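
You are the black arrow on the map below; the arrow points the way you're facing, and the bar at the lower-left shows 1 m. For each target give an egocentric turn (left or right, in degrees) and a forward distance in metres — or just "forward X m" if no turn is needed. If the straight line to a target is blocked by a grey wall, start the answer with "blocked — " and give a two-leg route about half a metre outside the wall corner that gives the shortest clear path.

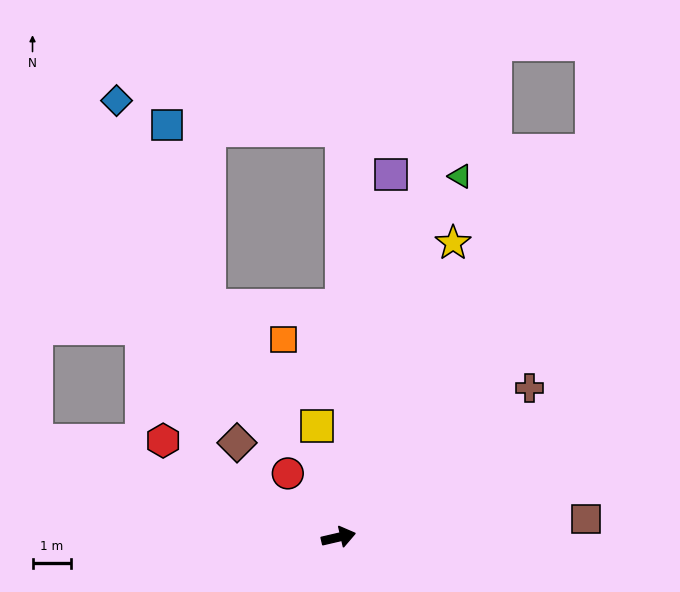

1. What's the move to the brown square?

turn right 9°, forward 6.5 m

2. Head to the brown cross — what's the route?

turn left 25°, forward 6.3 m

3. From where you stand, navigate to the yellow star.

turn left 56°, forward 8.3 m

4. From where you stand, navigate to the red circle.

turn left 115°, forward 2.1 m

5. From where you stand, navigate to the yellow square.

turn left 88°, forward 3.0 m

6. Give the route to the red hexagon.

turn left 138°, forward 5.2 m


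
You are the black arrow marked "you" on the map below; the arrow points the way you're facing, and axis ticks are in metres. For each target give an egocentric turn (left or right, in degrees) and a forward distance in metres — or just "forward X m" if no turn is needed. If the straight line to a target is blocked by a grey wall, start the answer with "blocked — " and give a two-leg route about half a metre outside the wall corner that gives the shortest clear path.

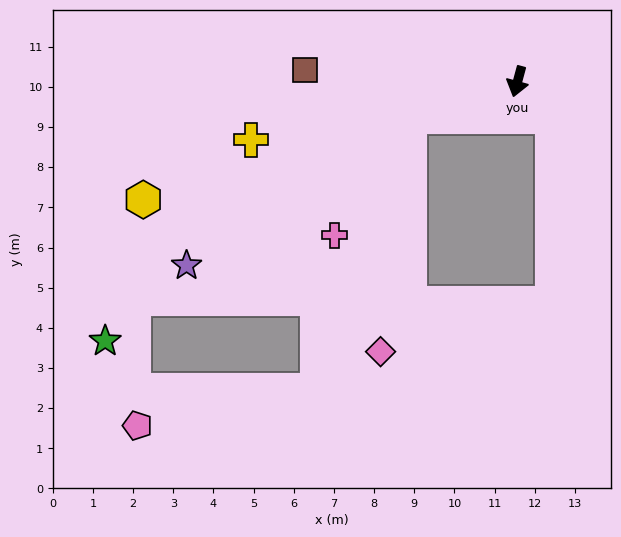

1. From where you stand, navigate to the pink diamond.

blocked — turn right 57°, forward 2.8 m, then turn left 65°, forward 5.9 m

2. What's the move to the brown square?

turn right 78°, forward 5.3 m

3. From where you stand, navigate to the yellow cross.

turn right 63°, forward 6.8 m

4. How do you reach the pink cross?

blocked — turn right 57°, forward 2.8 m, then turn left 40°, forward 3.5 m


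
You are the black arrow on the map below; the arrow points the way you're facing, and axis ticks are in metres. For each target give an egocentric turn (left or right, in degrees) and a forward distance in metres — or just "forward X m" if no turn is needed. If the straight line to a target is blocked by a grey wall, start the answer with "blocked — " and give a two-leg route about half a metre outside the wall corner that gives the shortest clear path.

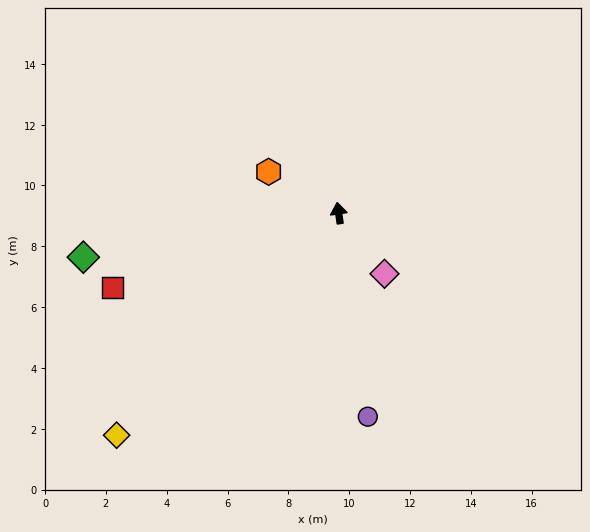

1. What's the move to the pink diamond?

turn right 151°, forward 2.5 m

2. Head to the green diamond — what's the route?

turn left 92°, forward 8.5 m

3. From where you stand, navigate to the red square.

turn left 100°, forward 7.8 m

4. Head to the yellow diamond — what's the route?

turn left 127°, forward 10.3 m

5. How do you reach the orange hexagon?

turn left 51°, forward 2.7 m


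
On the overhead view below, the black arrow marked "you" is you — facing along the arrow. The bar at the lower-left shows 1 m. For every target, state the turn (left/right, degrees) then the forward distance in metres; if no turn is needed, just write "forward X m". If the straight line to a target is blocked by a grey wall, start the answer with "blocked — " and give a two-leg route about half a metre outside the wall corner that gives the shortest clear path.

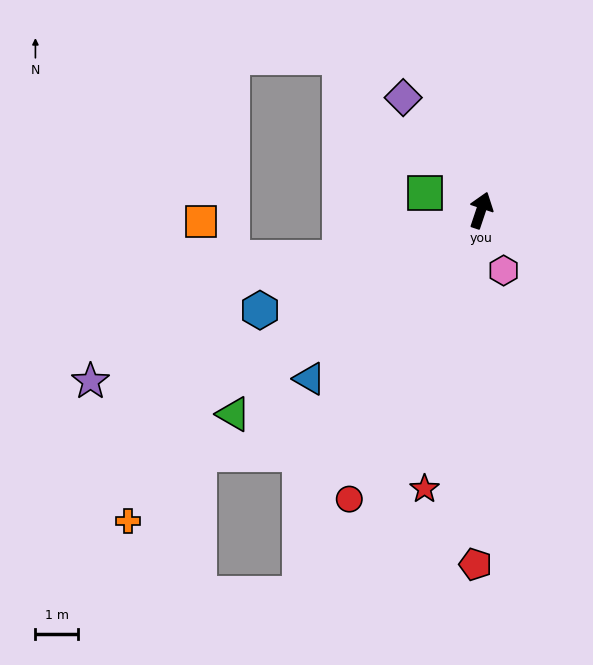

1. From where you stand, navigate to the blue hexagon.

turn left 133°, forward 5.7 m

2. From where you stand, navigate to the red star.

turn right 173°, forward 6.7 m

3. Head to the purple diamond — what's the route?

turn left 53°, forward 3.2 m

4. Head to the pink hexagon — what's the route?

turn right 141°, forward 1.5 m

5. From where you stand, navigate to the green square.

turn left 91°, forward 1.4 m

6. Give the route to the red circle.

turn left 174°, forward 7.5 m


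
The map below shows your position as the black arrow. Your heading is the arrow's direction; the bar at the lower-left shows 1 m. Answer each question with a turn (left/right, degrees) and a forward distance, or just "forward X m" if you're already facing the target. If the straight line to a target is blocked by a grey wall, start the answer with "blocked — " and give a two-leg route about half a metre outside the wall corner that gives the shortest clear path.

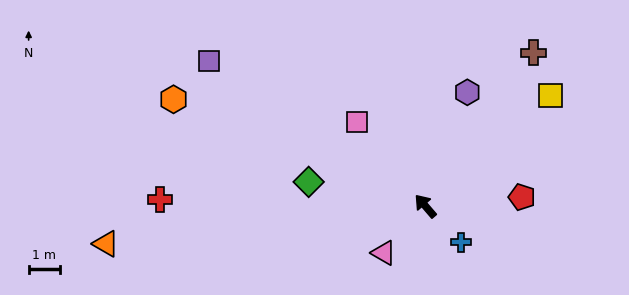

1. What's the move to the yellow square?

turn right 89°, forward 5.4 m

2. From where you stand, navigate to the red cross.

turn left 48°, forward 8.6 m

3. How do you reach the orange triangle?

turn left 56°, forward 10.4 m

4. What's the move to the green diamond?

turn left 38°, forward 3.8 m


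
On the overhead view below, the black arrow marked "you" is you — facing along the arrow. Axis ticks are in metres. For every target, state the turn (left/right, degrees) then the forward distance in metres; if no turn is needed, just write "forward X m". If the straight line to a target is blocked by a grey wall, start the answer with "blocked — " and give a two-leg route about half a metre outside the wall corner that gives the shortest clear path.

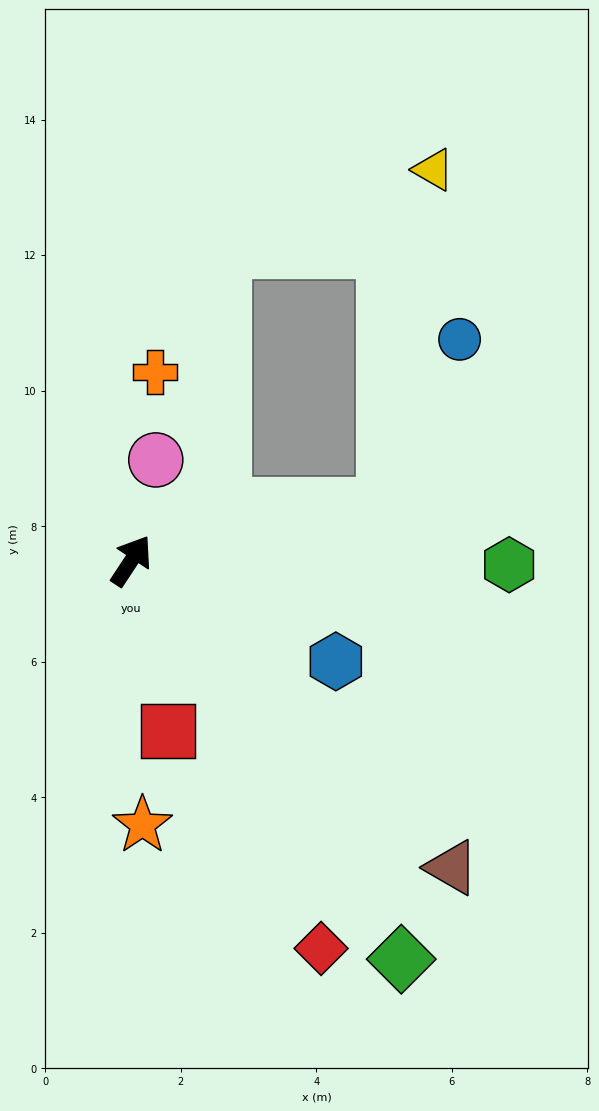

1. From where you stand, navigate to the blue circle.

blocked — turn right 45°, forward 3.8 m, then turn left 54°, forward 2.7 m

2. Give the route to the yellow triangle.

blocked — turn right 45°, forward 3.8 m, then turn left 70°, forward 5.0 m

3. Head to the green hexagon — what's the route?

turn right 57°, forward 5.6 m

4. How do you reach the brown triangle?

turn right 100°, forward 6.5 m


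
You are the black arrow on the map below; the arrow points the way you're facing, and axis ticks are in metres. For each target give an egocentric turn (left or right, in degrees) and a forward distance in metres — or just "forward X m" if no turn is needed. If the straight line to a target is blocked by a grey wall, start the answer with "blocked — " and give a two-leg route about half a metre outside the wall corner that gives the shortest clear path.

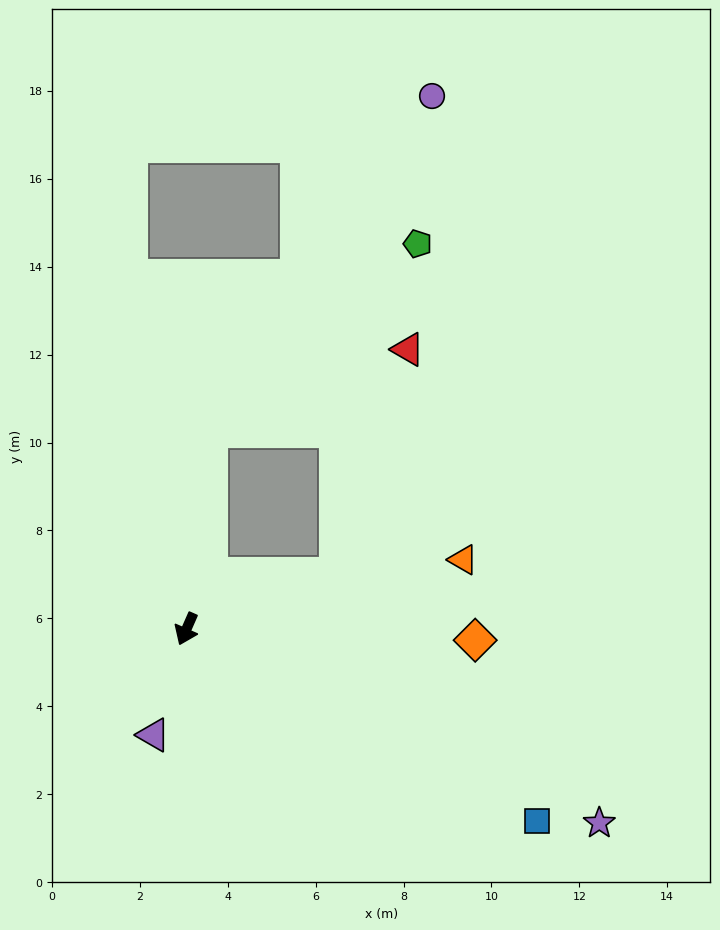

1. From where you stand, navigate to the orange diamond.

turn left 111°, forward 6.6 m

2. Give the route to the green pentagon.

blocked — turn right 163°, forward 4.6 m, then turn right 42°, forward 6.4 m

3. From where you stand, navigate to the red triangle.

blocked — turn left 133°, forward 3.7 m, then turn left 54°, forward 5.4 m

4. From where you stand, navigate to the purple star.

turn left 89°, forward 10.4 m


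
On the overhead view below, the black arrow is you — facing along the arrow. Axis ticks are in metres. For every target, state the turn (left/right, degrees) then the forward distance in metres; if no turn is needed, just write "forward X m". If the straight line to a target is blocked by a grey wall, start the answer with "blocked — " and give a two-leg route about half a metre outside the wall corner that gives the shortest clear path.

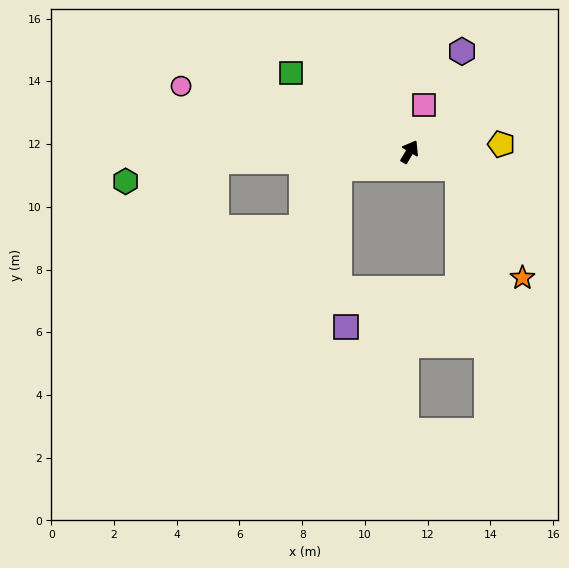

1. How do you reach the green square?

turn left 87°, forward 4.5 m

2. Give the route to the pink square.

turn left 14°, forward 1.5 m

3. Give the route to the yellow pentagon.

turn right 55°, forward 2.9 m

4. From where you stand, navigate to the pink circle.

turn left 105°, forward 7.6 m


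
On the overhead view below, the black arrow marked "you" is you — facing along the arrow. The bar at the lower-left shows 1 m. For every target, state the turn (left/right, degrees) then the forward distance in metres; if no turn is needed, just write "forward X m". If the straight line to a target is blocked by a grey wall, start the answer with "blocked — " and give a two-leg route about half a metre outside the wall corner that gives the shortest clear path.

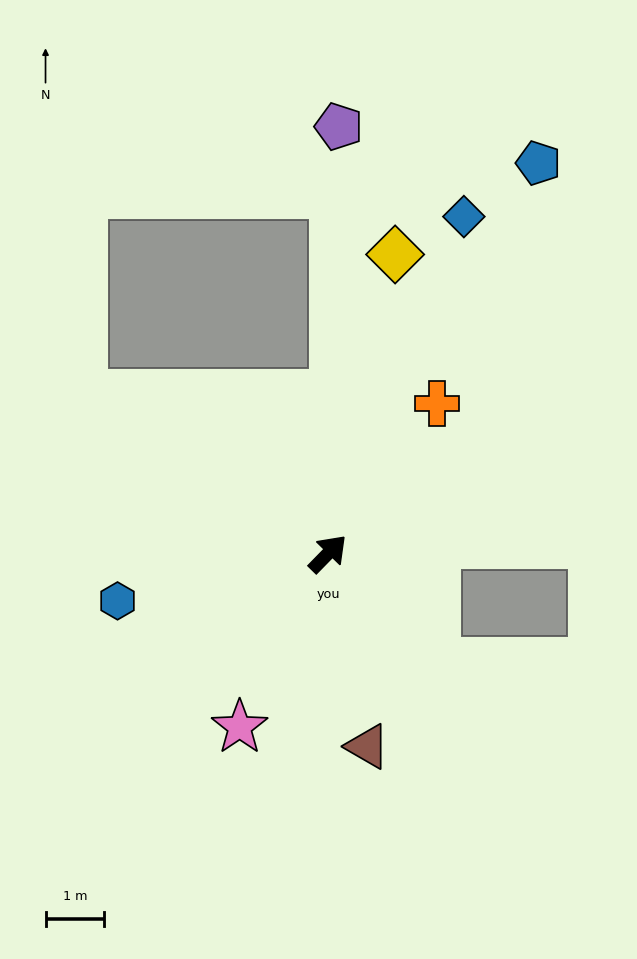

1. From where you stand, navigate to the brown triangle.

turn right 124°, forward 3.3 m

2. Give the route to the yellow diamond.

turn left 32°, forward 5.2 m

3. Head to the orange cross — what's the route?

turn left 8°, forward 3.2 m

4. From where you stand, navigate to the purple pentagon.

turn left 43°, forward 7.3 m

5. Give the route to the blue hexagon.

turn left 147°, forward 3.7 m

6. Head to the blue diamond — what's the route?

turn left 22°, forward 6.2 m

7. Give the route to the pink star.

turn right 163°, forward 3.3 m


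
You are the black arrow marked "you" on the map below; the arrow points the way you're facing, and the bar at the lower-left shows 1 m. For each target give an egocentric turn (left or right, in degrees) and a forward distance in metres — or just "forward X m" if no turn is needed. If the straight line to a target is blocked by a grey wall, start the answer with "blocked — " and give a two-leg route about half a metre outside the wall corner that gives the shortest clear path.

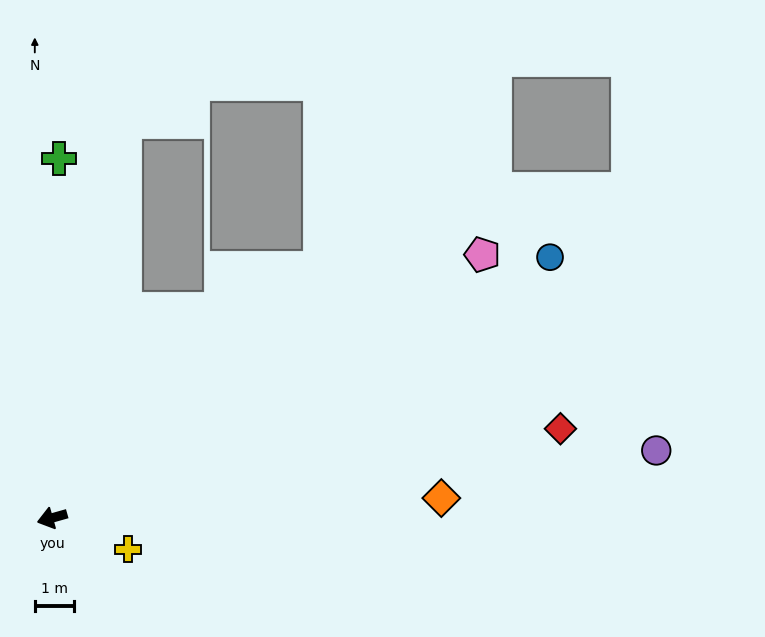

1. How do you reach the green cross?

turn right 107°, forward 9.1 m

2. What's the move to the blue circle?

turn right 168°, forward 14.3 m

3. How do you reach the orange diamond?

turn left 167°, forward 9.9 m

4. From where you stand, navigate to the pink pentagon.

turn right 164°, forward 12.8 m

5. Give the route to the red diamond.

turn left 174°, forward 13.1 m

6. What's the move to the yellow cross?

turn left 142°, forward 2.1 m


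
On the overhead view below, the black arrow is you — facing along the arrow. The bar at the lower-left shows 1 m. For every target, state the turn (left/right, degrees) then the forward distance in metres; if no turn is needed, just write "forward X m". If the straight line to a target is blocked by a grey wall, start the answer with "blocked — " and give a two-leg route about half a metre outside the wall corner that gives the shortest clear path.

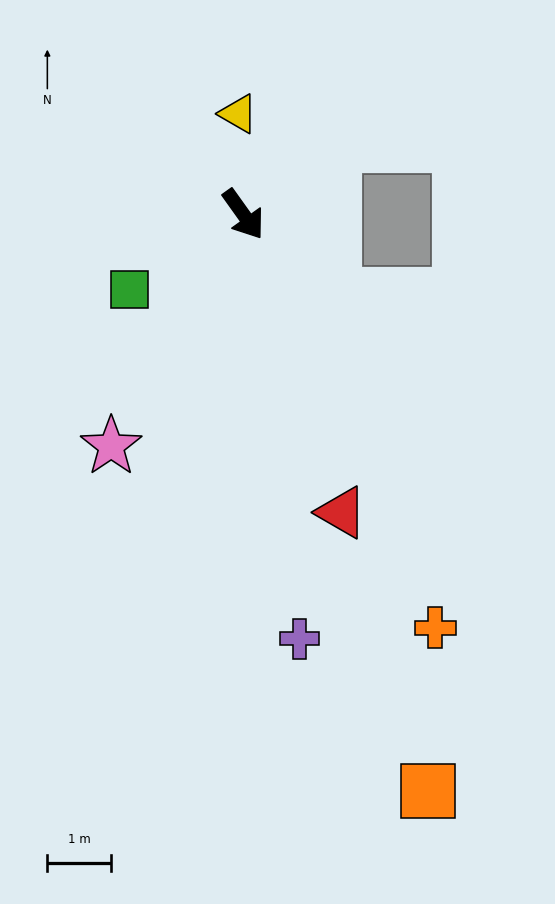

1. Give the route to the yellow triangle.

turn left 147°, forward 1.6 m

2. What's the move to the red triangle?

turn right 17°, forward 5.0 m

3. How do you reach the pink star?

turn right 65°, forward 4.2 m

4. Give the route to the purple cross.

turn right 28°, forward 6.8 m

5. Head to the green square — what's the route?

turn right 92°, forward 2.2 m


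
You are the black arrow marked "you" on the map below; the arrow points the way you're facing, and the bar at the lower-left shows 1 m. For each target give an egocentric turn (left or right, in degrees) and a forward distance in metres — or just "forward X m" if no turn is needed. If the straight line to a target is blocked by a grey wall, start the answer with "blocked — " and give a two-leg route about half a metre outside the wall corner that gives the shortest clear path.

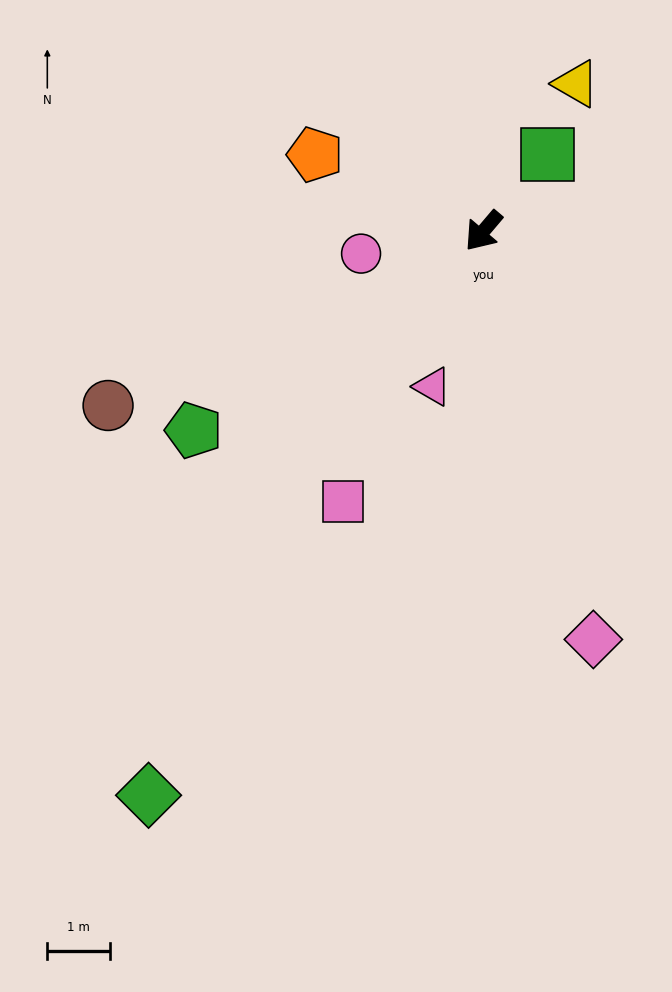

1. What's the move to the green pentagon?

turn right 15°, forward 5.6 m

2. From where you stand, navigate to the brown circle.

turn right 25°, forward 6.6 m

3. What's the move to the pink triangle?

turn left 22°, forward 2.6 m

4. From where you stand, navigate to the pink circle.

turn right 39°, forward 2.0 m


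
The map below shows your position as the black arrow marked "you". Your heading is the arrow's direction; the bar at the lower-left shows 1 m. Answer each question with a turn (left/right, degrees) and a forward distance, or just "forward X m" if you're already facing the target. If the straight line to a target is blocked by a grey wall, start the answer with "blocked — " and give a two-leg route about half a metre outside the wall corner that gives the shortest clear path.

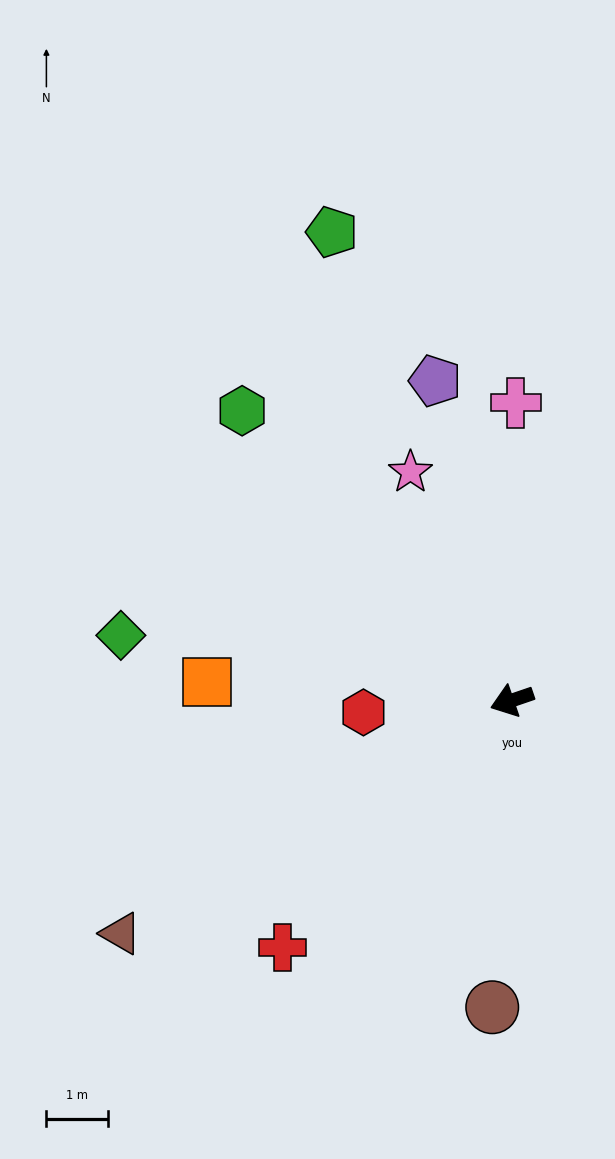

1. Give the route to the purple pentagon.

turn right 95°, forward 5.3 m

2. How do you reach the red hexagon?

turn right 14°, forward 2.4 m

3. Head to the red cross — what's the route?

turn left 28°, forward 5.4 m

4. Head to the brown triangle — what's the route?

turn left 12°, forward 7.4 m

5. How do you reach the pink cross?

turn right 110°, forward 4.8 m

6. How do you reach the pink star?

turn right 85°, forward 4.0 m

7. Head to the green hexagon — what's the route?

turn right 66°, forward 6.4 m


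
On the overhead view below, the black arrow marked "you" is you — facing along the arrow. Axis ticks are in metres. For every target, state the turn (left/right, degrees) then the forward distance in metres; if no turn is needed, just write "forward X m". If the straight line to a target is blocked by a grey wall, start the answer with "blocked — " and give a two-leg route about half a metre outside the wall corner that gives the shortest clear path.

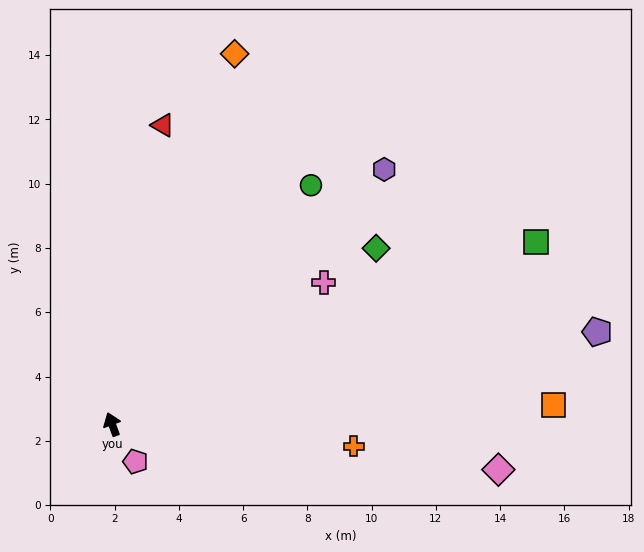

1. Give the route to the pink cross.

turn right 77°, forward 7.9 m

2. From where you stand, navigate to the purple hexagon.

turn right 67°, forward 11.6 m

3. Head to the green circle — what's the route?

turn right 60°, forward 9.7 m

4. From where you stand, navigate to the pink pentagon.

turn right 168°, forward 1.4 m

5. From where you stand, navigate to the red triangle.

turn right 30°, forward 9.4 m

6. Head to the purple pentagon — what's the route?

turn right 100°, forward 15.4 m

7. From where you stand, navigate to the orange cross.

turn right 116°, forward 7.5 m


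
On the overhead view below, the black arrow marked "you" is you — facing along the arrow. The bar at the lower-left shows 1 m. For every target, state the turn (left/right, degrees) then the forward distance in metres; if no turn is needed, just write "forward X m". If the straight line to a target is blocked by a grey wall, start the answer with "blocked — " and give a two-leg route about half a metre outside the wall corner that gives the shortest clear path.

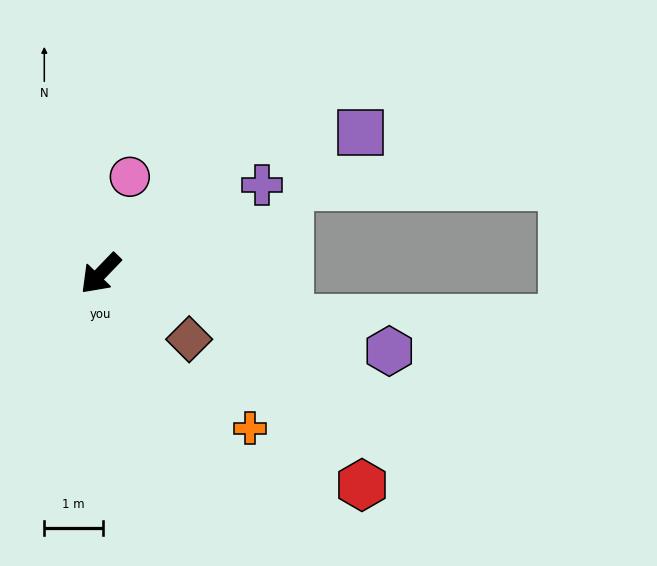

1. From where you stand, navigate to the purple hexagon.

turn left 119°, forward 5.1 m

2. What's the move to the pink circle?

turn right 153°, forward 1.7 m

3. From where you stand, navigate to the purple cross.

turn left 163°, forward 3.2 m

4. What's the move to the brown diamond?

turn left 97°, forward 1.9 m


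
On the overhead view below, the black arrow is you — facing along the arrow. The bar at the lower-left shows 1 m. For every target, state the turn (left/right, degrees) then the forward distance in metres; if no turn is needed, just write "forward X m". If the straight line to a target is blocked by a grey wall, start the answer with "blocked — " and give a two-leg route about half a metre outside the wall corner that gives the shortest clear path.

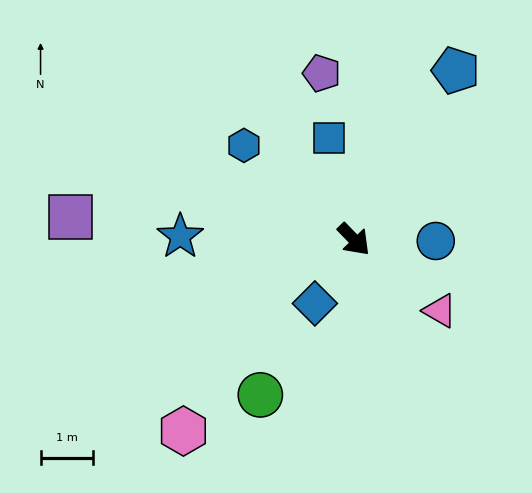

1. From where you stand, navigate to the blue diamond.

turn right 76°, forward 1.4 m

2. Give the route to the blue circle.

turn left 45°, forward 1.6 m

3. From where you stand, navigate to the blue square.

turn left 150°, forward 2.0 m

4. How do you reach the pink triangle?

turn left 6°, forward 2.1 m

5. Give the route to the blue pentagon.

turn left 105°, forward 3.8 m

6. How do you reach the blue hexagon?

turn right 175°, forward 2.8 m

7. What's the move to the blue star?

turn right 135°, forward 3.3 m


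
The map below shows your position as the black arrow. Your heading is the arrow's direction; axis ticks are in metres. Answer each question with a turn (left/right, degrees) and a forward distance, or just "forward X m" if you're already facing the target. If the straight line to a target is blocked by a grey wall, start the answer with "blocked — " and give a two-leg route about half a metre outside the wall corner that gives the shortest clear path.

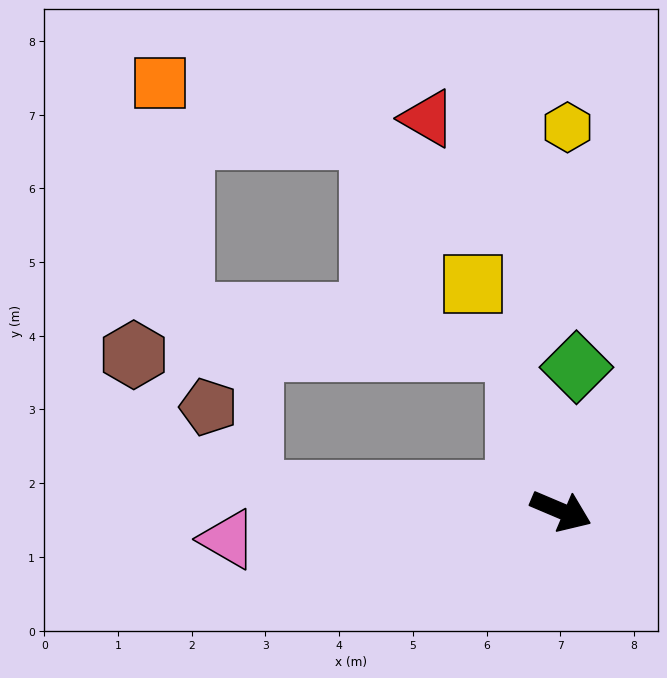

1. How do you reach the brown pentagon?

blocked — turn right 160°, forward 4.2 m, then turn right 60°, forward 1.3 m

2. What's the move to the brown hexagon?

blocked — turn left 128°, forward 2.3 m, then turn left 76°, forward 5.2 m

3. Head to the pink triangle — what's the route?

turn right 152°, forward 4.5 m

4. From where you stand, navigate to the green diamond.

turn left 107°, forward 2.0 m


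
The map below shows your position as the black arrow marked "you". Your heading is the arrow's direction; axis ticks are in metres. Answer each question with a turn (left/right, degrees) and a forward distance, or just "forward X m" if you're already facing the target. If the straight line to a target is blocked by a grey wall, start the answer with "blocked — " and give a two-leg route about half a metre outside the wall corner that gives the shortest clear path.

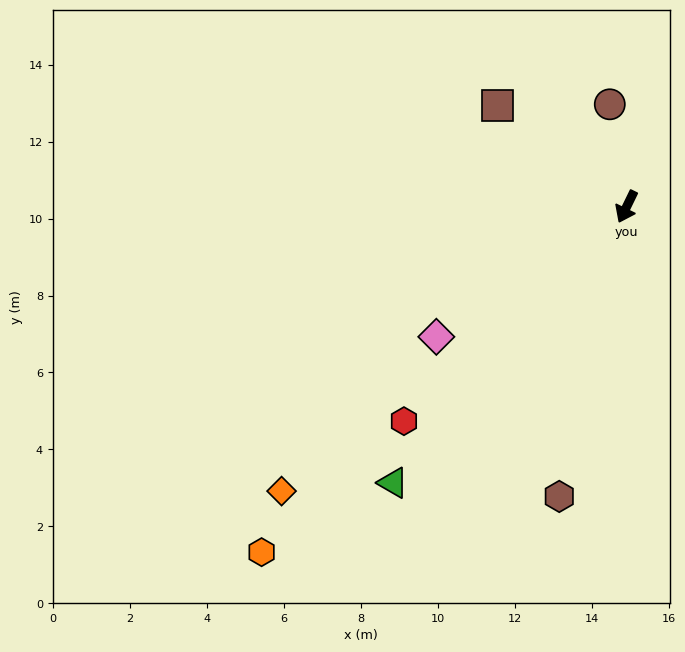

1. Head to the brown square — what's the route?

turn right 102°, forward 4.3 m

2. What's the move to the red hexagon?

turn right 20°, forward 8.0 m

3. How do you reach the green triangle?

turn right 14°, forward 9.4 m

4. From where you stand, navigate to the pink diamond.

turn right 30°, forward 6.0 m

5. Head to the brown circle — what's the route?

turn right 145°, forward 2.7 m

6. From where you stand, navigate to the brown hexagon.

turn left 13°, forward 7.7 m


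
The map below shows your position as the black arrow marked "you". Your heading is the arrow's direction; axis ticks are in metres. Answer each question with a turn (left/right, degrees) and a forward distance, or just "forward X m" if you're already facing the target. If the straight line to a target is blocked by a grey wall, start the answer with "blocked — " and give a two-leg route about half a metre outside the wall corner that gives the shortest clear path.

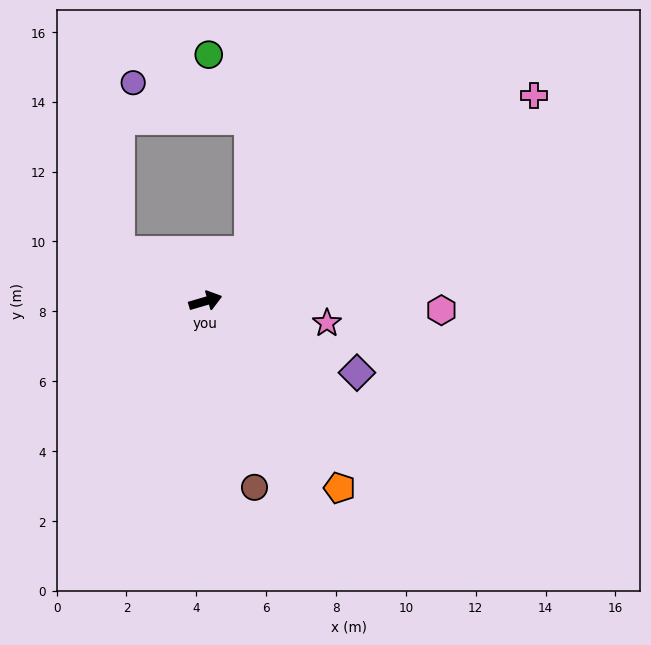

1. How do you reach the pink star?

turn right 27°, forward 3.5 m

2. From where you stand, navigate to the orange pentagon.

turn right 71°, forward 6.6 m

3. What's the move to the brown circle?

turn right 92°, forward 5.5 m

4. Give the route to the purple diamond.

turn right 42°, forward 4.8 m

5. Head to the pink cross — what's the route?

turn left 16°, forward 11.1 m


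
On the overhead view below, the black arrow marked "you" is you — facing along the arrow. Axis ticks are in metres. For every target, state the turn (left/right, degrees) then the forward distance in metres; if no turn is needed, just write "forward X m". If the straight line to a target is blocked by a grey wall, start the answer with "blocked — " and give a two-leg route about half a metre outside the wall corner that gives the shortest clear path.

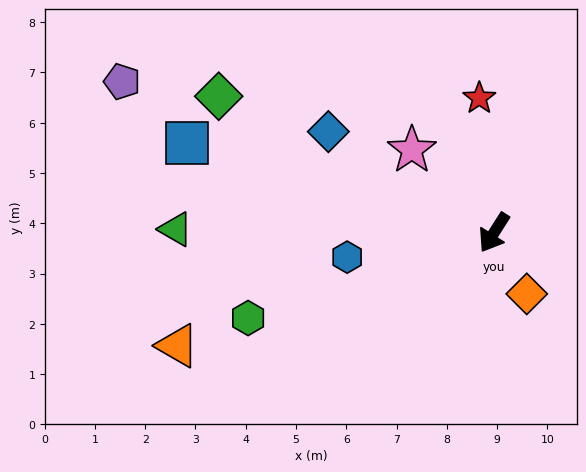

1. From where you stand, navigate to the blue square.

turn right 74°, forward 6.4 m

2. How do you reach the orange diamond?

turn left 61°, forward 1.4 m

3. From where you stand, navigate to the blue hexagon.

turn right 48°, forward 3.0 m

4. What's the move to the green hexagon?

turn right 38°, forward 5.2 m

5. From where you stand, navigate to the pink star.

turn right 103°, forward 2.3 m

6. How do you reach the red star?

turn right 141°, forward 2.7 m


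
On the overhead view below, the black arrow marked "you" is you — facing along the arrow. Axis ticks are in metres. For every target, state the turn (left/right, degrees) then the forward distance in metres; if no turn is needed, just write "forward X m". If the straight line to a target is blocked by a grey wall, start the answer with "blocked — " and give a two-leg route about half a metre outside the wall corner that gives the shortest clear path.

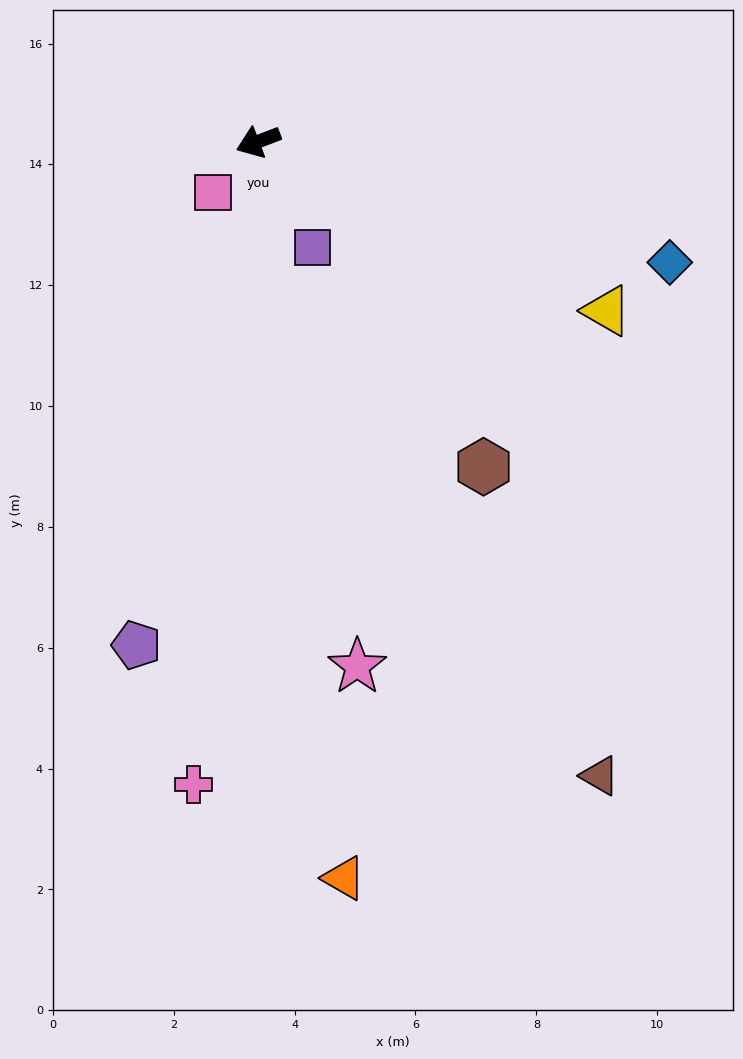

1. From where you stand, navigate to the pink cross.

turn left 63°, forward 10.7 m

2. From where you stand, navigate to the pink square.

turn left 28°, forward 1.1 m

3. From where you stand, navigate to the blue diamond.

turn left 143°, forward 7.1 m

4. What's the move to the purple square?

turn left 96°, forward 2.0 m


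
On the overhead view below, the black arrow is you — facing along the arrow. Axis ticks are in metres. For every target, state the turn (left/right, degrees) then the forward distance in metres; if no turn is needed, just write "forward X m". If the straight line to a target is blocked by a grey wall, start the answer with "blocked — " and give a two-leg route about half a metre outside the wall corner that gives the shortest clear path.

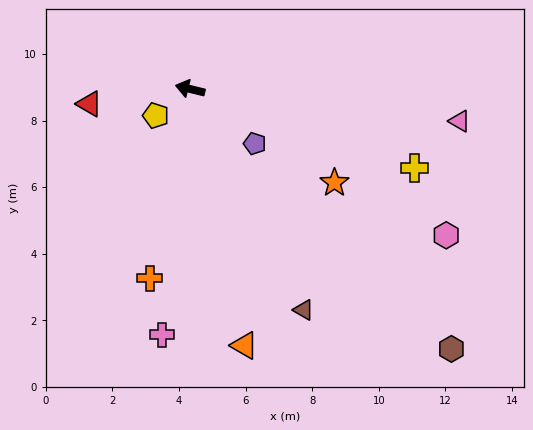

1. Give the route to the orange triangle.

turn left 116°, forward 7.9 m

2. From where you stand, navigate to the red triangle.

turn left 22°, forward 3.1 m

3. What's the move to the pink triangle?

turn right 173°, forward 8.1 m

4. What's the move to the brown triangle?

turn left 131°, forward 7.5 m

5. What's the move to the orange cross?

turn left 92°, forward 5.8 m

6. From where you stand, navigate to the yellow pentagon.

turn left 51°, forward 1.3 m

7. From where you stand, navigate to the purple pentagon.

turn left 154°, forward 2.5 m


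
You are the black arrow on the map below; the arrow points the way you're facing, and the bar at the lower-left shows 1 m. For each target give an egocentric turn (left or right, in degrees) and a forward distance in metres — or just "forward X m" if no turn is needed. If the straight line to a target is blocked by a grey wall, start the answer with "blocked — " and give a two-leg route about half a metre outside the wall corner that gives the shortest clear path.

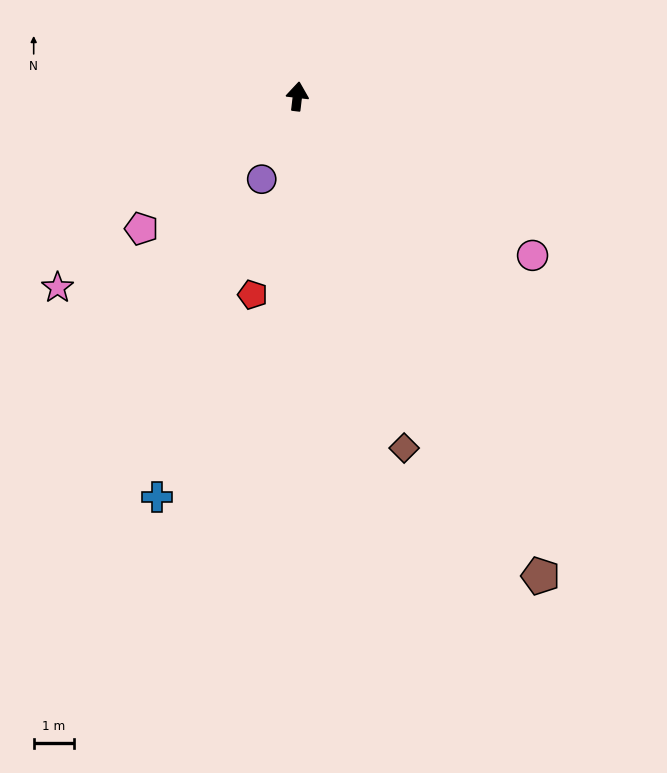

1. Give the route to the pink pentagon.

turn left 137°, forward 5.1 m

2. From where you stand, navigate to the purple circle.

turn left 163°, forward 2.2 m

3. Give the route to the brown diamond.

turn right 156°, forward 9.2 m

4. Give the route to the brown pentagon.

turn right 146°, forward 13.4 m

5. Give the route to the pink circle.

turn right 117°, forward 7.1 m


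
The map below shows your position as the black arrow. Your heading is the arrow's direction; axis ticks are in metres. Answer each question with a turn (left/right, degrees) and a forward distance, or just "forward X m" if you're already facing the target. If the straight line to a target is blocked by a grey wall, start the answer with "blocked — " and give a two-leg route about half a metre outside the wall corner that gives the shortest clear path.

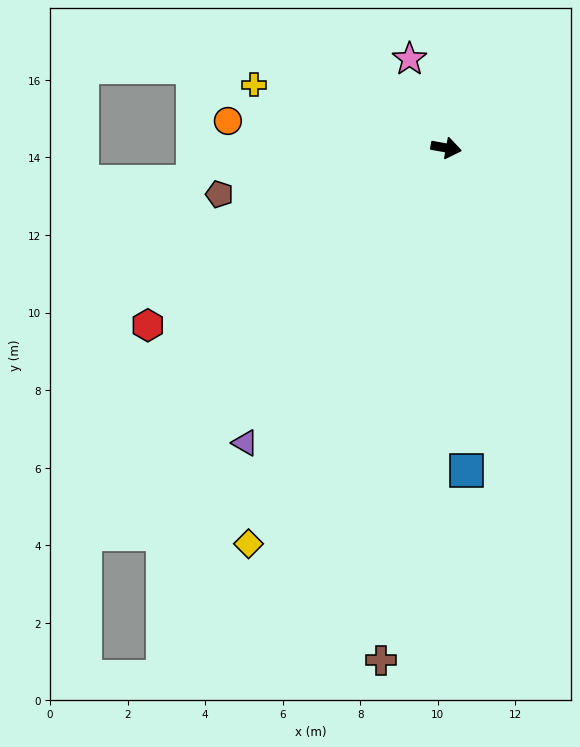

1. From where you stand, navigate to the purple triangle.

turn right 114°, forward 9.2 m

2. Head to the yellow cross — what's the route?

turn left 172°, forward 5.2 m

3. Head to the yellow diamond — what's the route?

turn right 106°, forward 11.4 m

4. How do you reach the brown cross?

turn right 87°, forward 13.3 m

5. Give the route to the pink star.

turn left 123°, forward 2.5 m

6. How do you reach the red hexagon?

turn right 139°, forward 9.0 m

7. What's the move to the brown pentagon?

turn right 158°, forward 6.0 m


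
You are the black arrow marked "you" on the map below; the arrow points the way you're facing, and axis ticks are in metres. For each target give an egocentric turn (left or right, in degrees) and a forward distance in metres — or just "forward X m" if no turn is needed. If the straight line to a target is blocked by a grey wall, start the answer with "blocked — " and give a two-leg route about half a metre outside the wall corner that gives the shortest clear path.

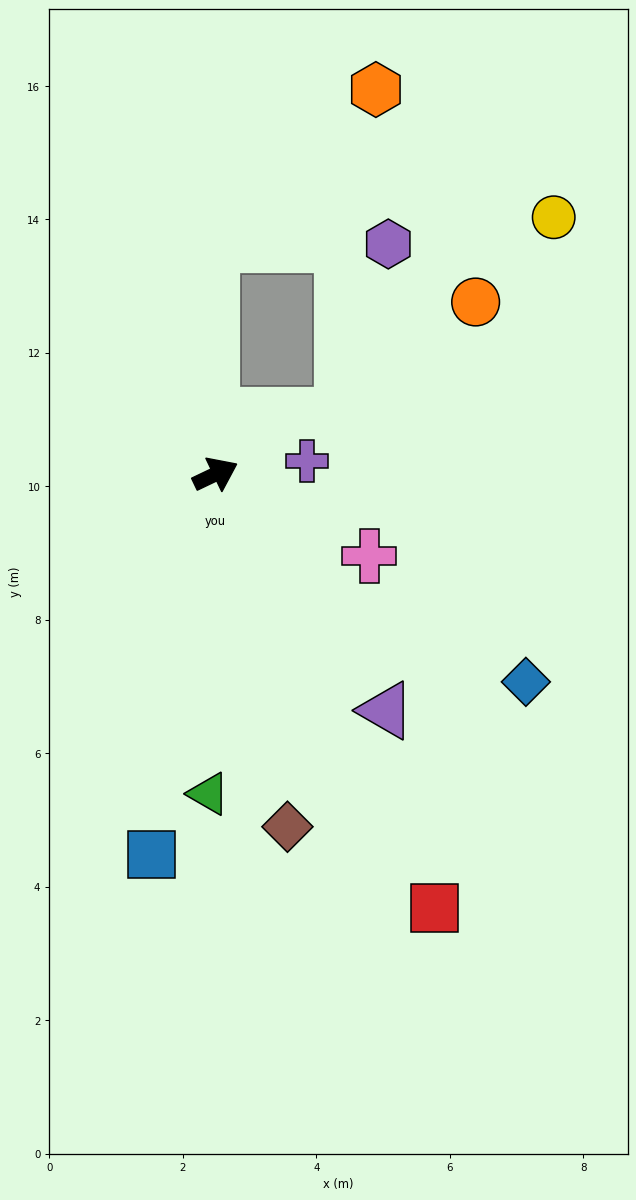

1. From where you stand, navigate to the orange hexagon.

blocked — turn left 66°, forward 3.5 m, then turn right 48°, forward 3.4 m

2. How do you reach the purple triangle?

turn right 80°, forward 4.4 m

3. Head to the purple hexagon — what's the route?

blocked — turn left 66°, forward 3.5 m, then turn right 92°, forward 2.7 m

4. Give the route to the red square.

turn right 89°, forward 7.3 m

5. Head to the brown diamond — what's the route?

turn right 104°, forward 5.4 m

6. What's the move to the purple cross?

turn right 17°, forward 1.4 m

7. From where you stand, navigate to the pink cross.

turn right 54°, forward 2.6 m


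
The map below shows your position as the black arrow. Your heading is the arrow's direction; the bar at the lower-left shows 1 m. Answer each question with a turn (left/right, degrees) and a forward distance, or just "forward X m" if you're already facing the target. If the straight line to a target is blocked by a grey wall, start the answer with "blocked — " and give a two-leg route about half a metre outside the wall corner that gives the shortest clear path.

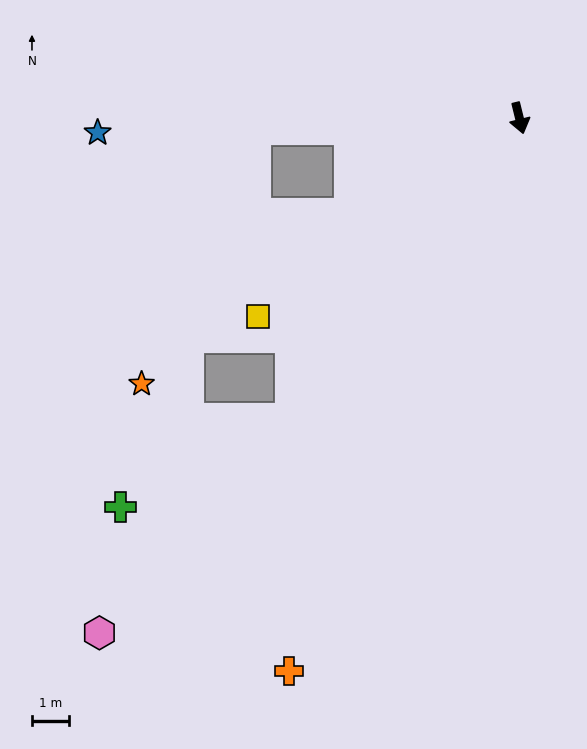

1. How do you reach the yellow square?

turn right 67°, forward 8.8 m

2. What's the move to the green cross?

blocked — turn right 51°, forward 10.2 m, then turn right 26°, forward 5.2 m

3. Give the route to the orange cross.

turn right 36°, forward 16.1 m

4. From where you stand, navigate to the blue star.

turn right 102°, forward 11.3 m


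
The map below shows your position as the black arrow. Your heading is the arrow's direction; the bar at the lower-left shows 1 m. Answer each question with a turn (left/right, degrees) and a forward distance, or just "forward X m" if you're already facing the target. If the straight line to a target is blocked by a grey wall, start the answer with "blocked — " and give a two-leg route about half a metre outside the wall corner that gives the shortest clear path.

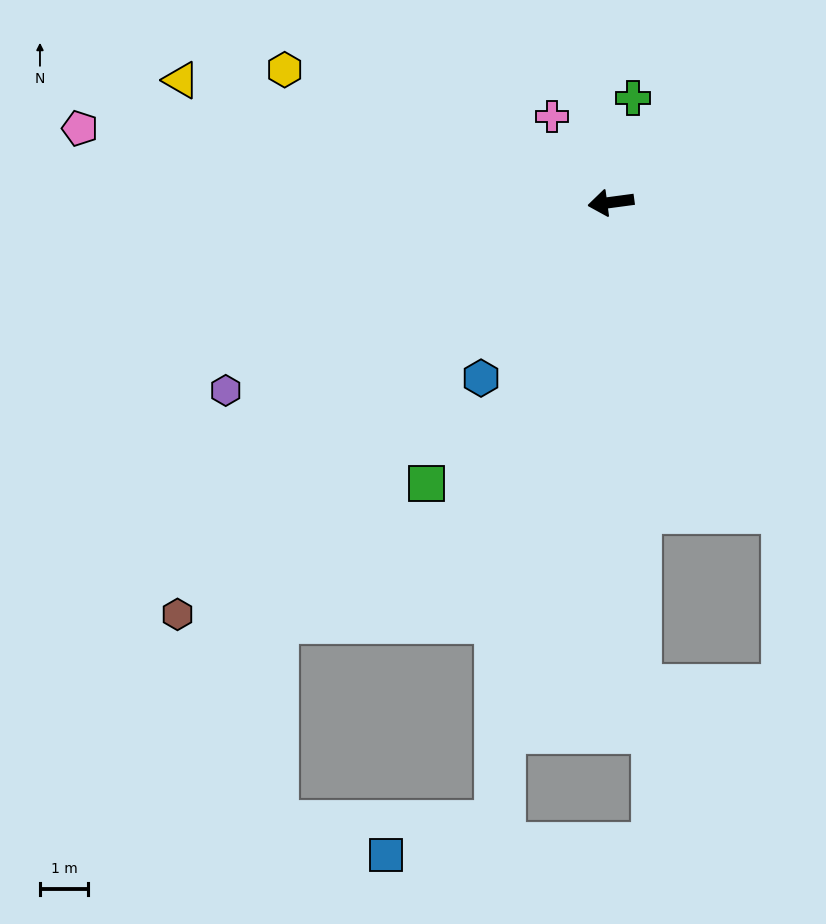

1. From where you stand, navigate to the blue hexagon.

turn left 46°, forward 4.5 m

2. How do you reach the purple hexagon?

turn left 18°, forward 8.9 m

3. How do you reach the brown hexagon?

turn left 36°, forward 12.4 m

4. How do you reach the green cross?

turn right 110°, forward 2.2 m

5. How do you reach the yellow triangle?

turn right 23°, forward 9.3 m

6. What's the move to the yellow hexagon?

turn right 30°, forward 7.3 m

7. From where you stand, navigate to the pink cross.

turn right 63°, forward 2.2 m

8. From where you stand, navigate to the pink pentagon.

turn right 16°, forward 11.1 m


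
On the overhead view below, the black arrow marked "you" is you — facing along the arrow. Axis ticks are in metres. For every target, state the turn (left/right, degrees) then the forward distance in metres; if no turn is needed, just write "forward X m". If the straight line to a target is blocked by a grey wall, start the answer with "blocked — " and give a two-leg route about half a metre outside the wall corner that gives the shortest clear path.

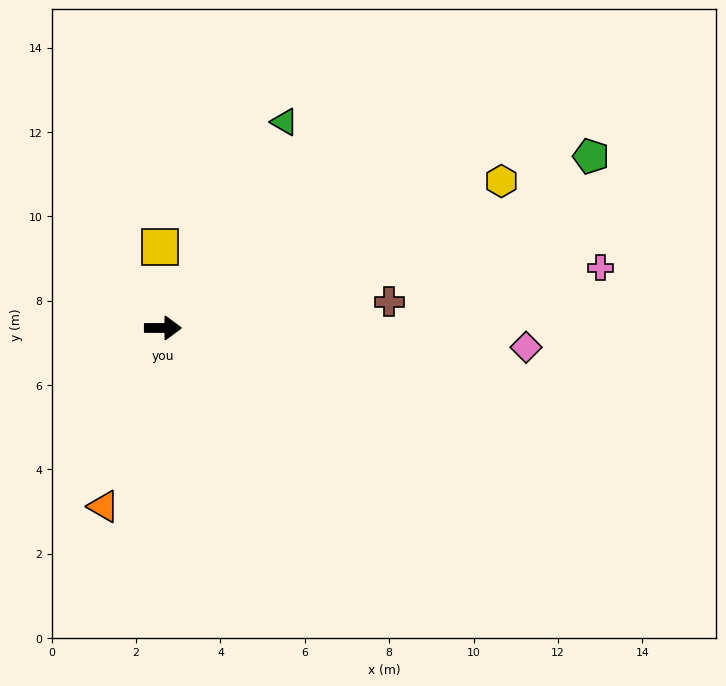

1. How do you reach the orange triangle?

turn right 108°, forward 4.5 m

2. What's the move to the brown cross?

turn left 7°, forward 5.4 m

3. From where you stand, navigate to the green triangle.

turn left 59°, forward 5.7 m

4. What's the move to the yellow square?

turn left 92°, forward 1.9 m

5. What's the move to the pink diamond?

turn right 3°, forward 8.6 m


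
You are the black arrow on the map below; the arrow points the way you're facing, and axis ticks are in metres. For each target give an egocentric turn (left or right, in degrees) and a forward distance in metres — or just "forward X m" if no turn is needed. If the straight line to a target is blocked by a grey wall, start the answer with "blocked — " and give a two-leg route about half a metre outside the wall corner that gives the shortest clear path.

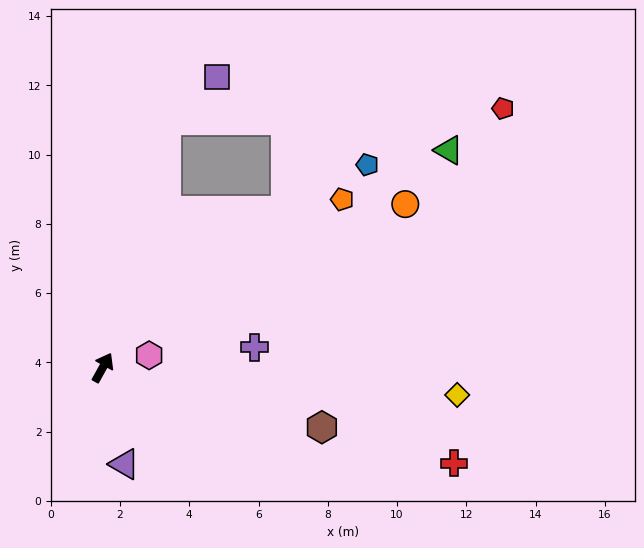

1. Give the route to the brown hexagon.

turn right 76°, forward 6.6 m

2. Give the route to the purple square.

blocked — turn left 15°, forward 7.4 m, then turn right 36°, forward 1.9 m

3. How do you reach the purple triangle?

turn right 138°, forward 2.9 m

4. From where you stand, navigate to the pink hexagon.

turn right 46°, forward 1.4 m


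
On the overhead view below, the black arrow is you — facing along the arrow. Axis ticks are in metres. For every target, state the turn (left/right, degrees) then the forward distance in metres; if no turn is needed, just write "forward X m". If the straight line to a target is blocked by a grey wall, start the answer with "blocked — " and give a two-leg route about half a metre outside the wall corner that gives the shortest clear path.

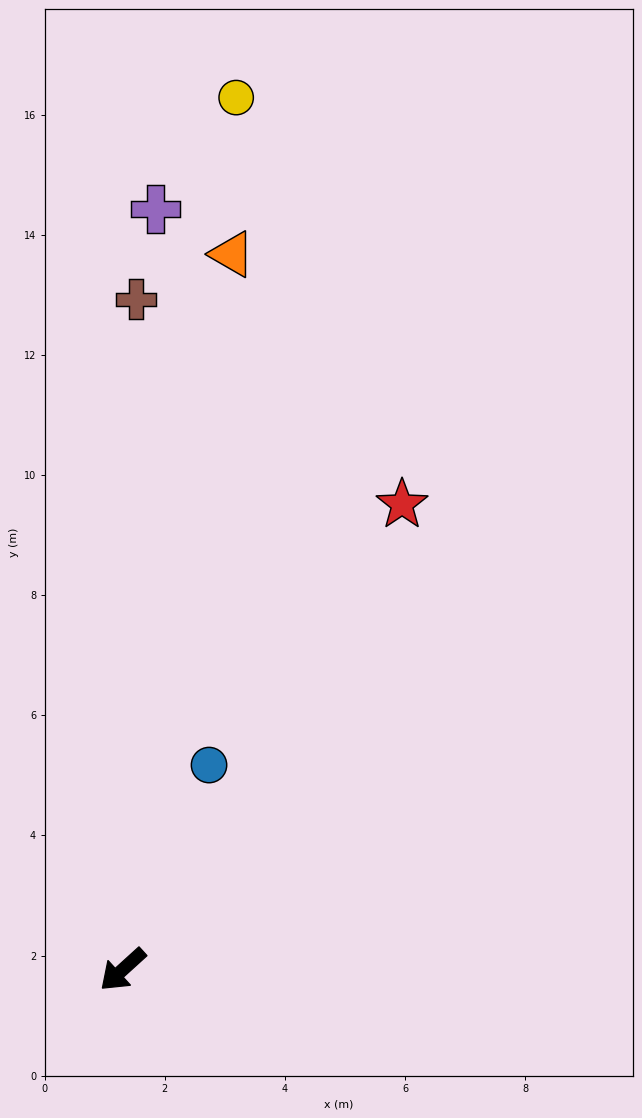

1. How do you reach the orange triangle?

turn right 141°, forward 12.0 m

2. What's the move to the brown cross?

turn right 133°, forward 11.2 m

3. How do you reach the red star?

turn right 163°, forward 9.0 m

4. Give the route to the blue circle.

turn right 155°, forward 3.7 m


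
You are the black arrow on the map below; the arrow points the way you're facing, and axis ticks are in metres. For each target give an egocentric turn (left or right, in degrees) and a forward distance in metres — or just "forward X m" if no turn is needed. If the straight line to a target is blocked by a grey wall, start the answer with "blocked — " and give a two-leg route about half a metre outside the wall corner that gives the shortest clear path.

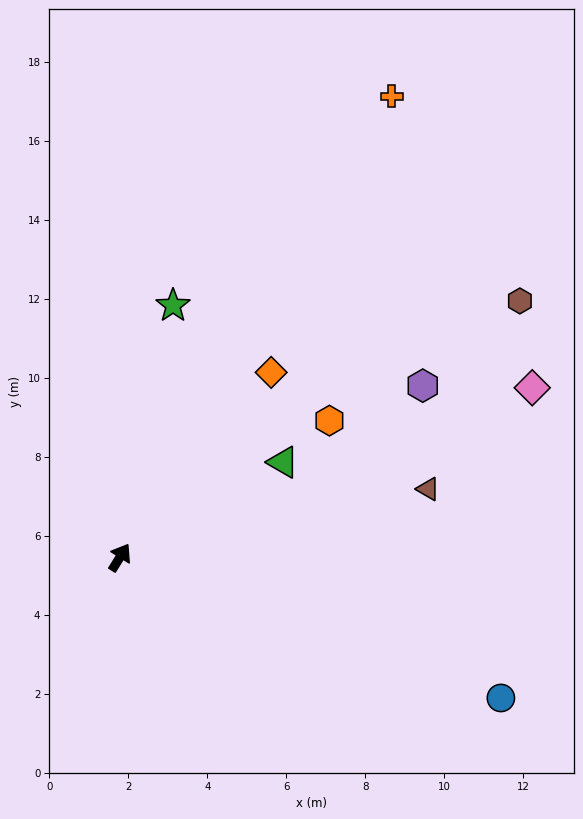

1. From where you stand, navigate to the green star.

turn left 20°, forward 6.5 m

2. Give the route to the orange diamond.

turn right 7°, forward 6.1 m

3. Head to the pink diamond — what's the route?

turn right 36°, forward 11.3 m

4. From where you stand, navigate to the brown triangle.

turn right 46°, forward 8.0 m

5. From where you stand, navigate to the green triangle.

turn right 28°, forward 4.8 m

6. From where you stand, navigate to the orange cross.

forward 13.6 m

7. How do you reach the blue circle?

turn right 78°, forward 10.3 m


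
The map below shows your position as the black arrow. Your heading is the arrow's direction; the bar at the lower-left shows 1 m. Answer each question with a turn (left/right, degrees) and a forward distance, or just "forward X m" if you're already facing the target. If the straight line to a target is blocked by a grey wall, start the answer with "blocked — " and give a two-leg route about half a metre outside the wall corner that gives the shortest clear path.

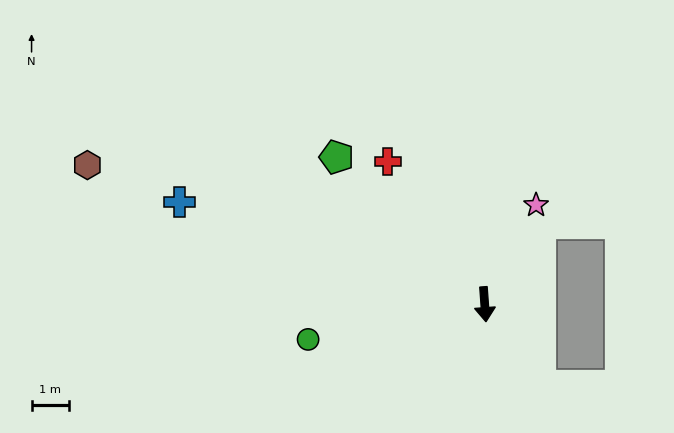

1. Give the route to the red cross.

turn right 150°, forward 4.6 m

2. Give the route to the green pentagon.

turn right 139°, forward 5.6 m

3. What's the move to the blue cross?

turn right 113°, forward 8.6 m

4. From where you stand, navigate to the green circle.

turn right 83°, forward 4.8 m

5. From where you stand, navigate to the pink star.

turn left 149°, forward 3.0 m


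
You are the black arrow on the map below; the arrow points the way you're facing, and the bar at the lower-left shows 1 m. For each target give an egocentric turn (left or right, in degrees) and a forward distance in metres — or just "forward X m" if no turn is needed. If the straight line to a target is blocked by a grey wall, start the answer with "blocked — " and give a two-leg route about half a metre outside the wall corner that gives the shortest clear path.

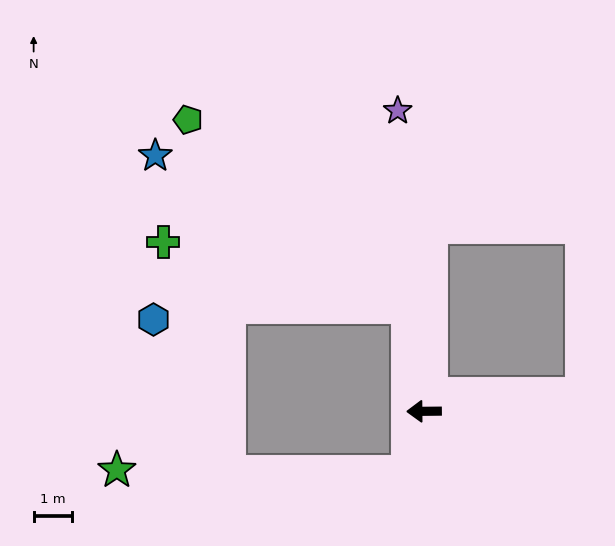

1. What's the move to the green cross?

blocked — turn right 81°, forward 2.7 m, then turn left 65°, forward 6.6 m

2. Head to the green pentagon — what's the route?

blocked — turn right 81°, forward 2.7 m, then turn left 40°, forward 7.5 m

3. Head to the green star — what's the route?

blocked — turn left 74°, forward 1.6 m, then turn right 75°, forward 7.6 m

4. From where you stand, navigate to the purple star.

turn right 86°, forward 7.9 m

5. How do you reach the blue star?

blocked — turn right 81°, forward 2.7 m, then turn left 49°, forward 7.7 m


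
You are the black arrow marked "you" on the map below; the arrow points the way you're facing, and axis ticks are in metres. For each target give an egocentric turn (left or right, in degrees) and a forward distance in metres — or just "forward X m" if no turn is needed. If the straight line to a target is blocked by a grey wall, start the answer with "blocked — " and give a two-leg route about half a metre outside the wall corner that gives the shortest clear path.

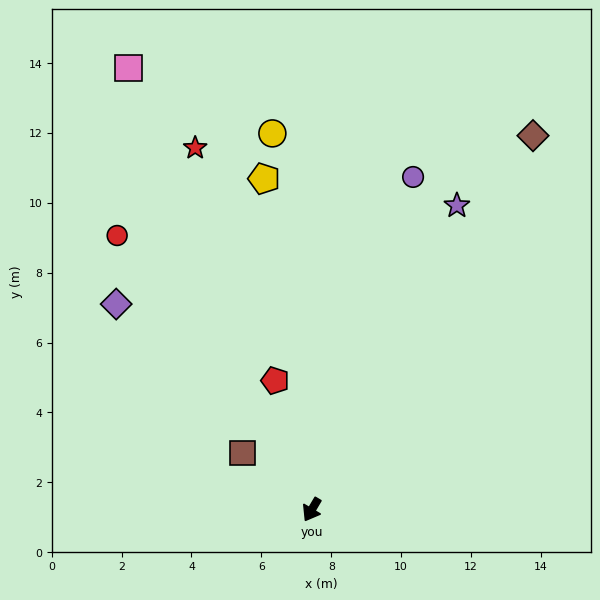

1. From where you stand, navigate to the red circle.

turn right 114°, forward 9.6 m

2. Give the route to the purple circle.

turn right 166°, forward 10.0 m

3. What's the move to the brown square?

turn right 99°, forward 2.6 m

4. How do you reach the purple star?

turn right 175°, forward 9.6 m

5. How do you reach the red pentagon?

turn right 134°, forward 3.8 m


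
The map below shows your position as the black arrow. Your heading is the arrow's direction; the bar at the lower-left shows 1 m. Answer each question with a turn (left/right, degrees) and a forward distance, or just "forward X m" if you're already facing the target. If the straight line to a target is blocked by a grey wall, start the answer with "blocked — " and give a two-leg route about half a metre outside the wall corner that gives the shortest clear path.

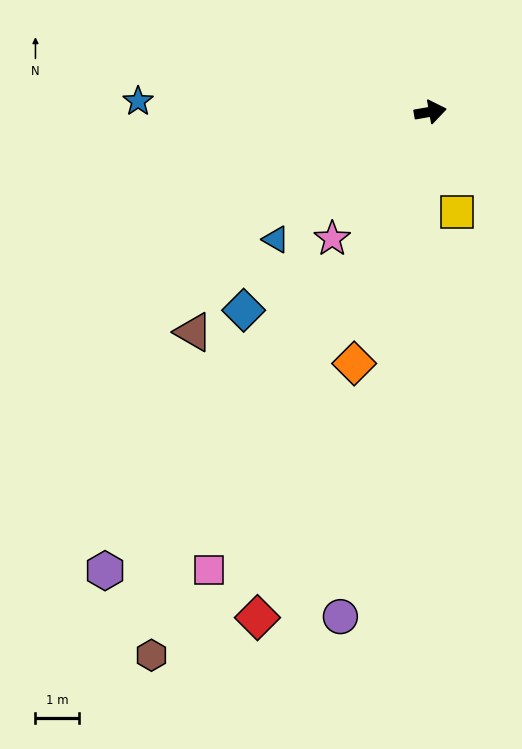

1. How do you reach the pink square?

turn right 126°, forward 11.7 m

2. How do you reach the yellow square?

turn right 85°, forward 2.4 m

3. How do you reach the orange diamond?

turn right 117°, forward 6.0 m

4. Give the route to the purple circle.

turn right 110°, forward 11.8 m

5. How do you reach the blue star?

turn left 168°, forward 6.7 m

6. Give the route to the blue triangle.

turn right 150°, forward 4.6 m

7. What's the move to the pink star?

turn right 138°, forward 3.7 m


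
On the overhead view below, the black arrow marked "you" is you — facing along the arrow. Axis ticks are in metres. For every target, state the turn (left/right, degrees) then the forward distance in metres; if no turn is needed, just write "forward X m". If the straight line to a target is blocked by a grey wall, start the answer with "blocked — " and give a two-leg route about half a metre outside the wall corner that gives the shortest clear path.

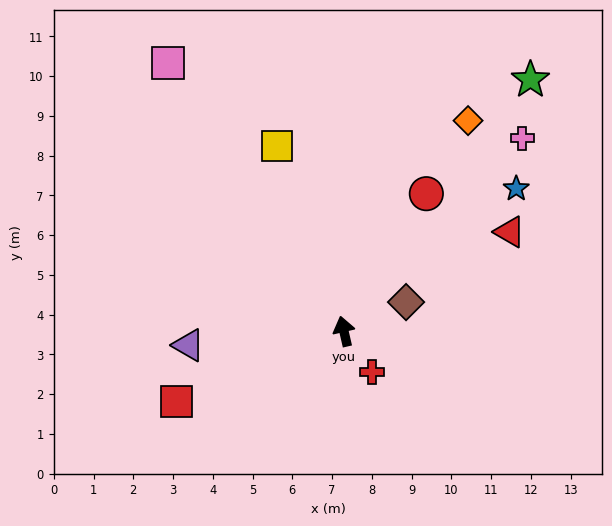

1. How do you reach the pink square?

turn left 20°, forward 8.1 m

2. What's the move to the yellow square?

turn left 7°, forward 4.9 m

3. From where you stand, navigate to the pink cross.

turn right 56°, forward 6.6 m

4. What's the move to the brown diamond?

turn right 78°, forward 1.7 m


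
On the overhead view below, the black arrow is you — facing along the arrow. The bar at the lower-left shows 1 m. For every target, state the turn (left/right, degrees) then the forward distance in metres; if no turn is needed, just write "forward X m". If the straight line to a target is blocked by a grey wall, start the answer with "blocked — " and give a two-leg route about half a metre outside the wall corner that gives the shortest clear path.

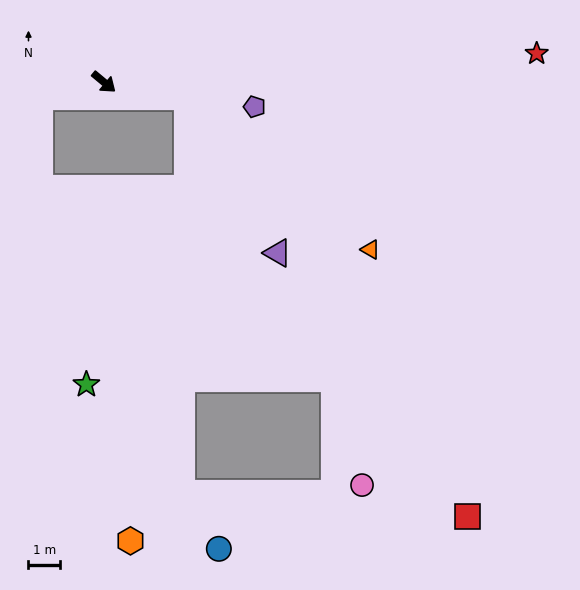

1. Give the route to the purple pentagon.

turn left 30°, forward 4.9 m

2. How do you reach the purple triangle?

blocked — turn left 30°, forward 2.7 m, then turn right 50°, forward 5.8 m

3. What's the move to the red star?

turn left 44°, forward 13.8 m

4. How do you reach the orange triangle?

blocked — turn left 30°, forward 2.7 m, then turn right 30°, forward 7.6 m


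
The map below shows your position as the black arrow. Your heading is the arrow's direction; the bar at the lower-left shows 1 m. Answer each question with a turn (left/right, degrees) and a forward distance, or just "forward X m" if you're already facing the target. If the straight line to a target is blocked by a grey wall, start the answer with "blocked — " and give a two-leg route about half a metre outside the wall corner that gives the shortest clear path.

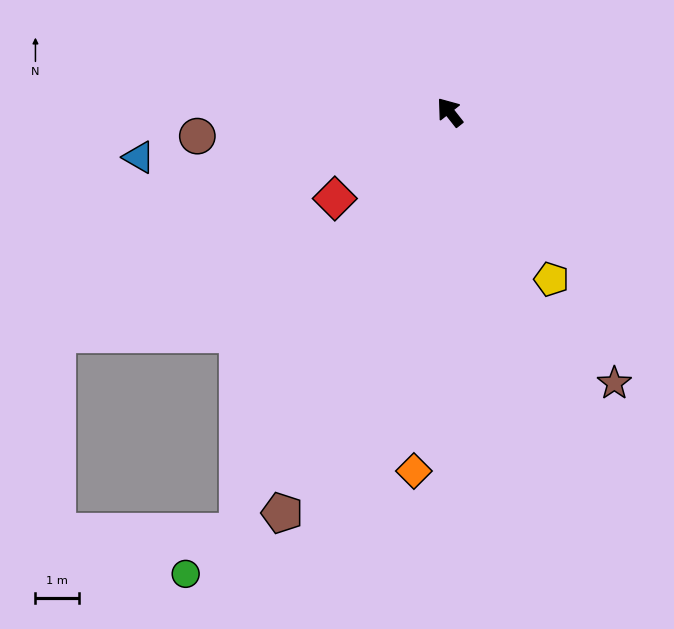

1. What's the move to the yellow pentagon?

turn left 173°, forward 4.5 m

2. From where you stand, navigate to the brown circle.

turn left 57°, forward 5.8 m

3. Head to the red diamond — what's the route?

turn left 89°, forward 3.3 m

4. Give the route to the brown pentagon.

turn left 119°, forward 9.9 m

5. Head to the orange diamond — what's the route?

turn left 136°, forward 8.2 m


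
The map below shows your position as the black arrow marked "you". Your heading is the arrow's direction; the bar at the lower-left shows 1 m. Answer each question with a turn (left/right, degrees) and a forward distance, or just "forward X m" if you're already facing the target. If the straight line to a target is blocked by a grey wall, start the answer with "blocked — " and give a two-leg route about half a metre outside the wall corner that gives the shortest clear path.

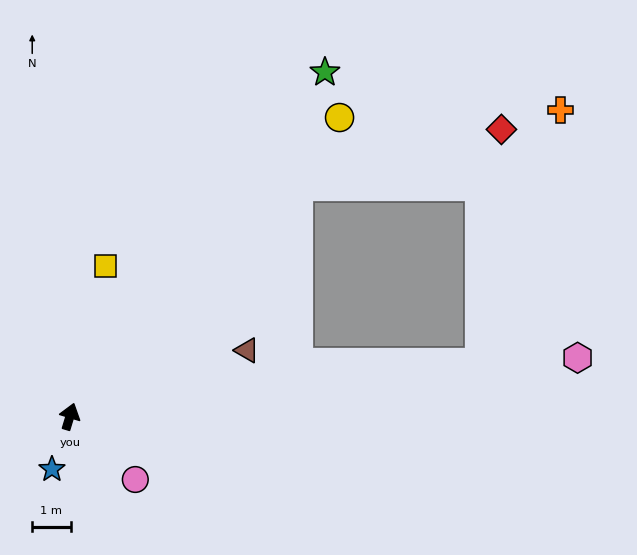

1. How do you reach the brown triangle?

turn right 53°, forward 4.9 m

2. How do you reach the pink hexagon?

turn right 67°, forward 13.3 m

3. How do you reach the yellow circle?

turn right 25°, forward 10.5 m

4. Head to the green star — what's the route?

turn right 20°, forward 11.1 m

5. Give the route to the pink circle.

turn right 117°, forward 2.4 m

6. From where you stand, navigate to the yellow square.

turn left 4°, forward 4.0 m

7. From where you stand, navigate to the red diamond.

blocked — turn right 28°, forward 8.4 m, then turn right 30°, forward 5.5 m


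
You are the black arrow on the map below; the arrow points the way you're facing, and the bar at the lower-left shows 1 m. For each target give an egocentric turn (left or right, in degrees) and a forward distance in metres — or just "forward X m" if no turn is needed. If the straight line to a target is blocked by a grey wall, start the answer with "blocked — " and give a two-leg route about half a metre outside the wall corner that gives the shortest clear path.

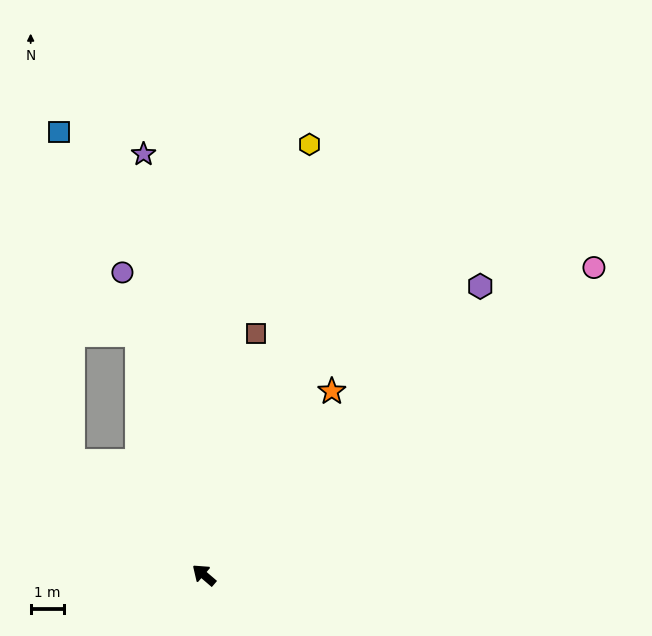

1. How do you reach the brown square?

turn right 62°, forward 7.5 m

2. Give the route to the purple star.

turn right 41°, forward 12.9 m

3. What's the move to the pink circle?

turn right 101°, forward 15.0 m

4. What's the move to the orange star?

turn right 84°, forward 6.8 m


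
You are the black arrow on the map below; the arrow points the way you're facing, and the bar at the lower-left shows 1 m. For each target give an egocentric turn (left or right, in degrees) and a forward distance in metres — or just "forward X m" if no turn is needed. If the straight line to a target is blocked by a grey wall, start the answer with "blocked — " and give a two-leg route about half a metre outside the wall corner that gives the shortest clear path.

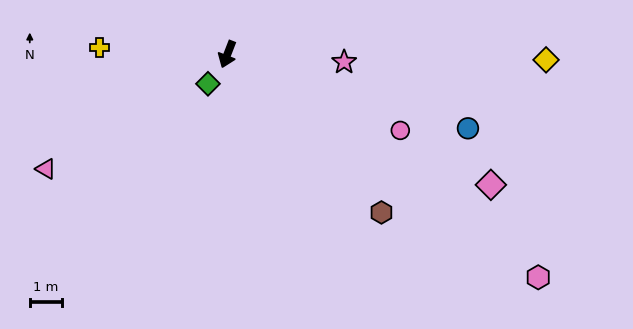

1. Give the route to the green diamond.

turn right 12°, forward 1.1 m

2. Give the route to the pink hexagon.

turn left 76°, forward 11.9 m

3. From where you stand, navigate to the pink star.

turn left 107°, forward 3.7 m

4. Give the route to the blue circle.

turn left 94°, forward 7.9 m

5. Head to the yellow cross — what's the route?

turn right 72°, forward 4.0 m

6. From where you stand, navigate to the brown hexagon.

turn left 66°, forward 6.9 m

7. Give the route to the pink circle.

turn left 88°, forward 5.9 m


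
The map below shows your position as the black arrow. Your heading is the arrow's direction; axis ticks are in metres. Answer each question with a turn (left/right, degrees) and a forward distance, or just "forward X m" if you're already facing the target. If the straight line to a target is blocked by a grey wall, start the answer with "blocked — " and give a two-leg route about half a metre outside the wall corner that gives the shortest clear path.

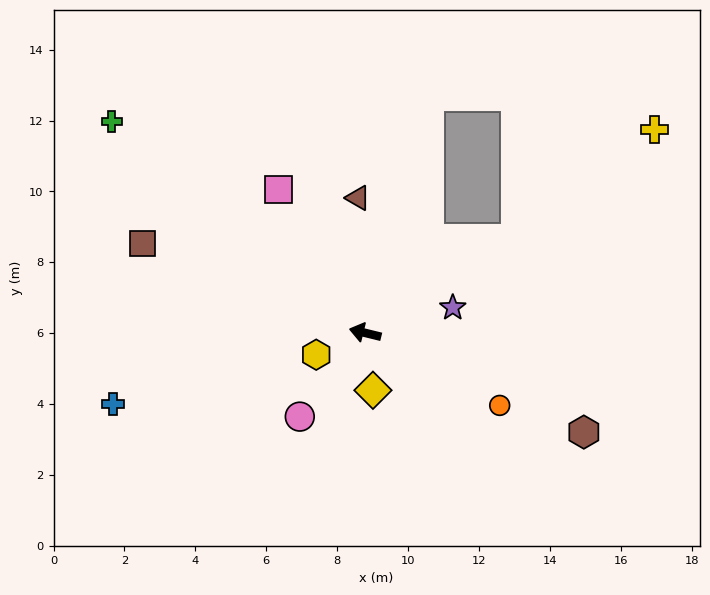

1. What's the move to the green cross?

turn right 26°, forward 9.3 m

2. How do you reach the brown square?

turn right 8°, forward 6.8 m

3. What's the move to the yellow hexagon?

turn left 38°, forward 1.5 m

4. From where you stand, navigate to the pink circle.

turn left 66°, forward 3.0 m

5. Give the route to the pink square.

turn right 45°, forward 4.7 m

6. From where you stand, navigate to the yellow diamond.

turn left 112°, forward 1.6 m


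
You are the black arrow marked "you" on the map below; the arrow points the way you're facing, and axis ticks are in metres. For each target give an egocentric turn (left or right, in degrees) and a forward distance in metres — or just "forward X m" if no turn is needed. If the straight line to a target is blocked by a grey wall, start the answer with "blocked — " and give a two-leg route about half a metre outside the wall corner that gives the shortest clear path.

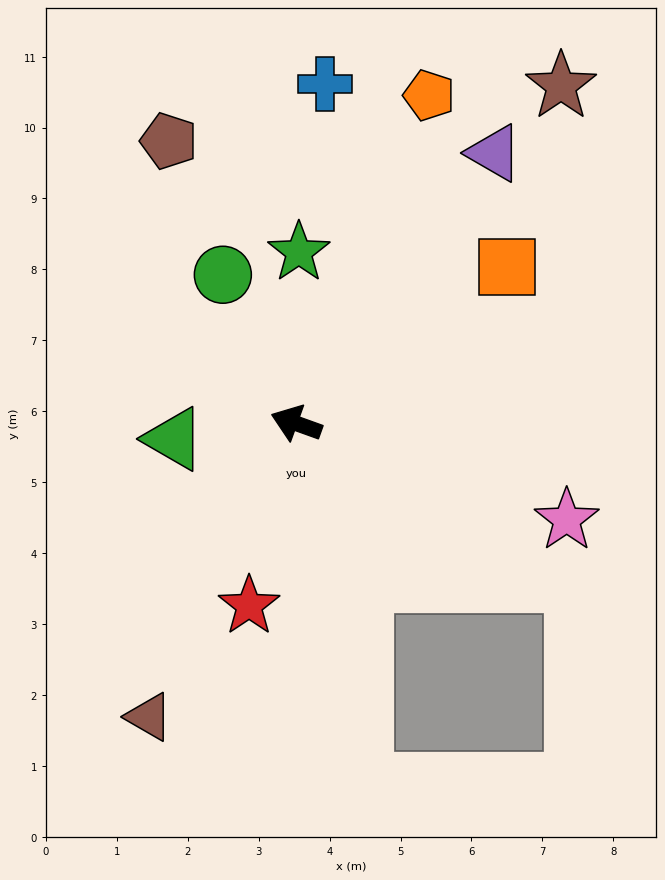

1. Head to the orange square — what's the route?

turn right 124°, forward 3.7 m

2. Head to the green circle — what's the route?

turn right 44°, forward 2.3 m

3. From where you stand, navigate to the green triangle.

turn left 27°, forward 1.7 m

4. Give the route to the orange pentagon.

turn right 92°, forward 5.0 m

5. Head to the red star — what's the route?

turn left 95°, forward 2.7 m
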